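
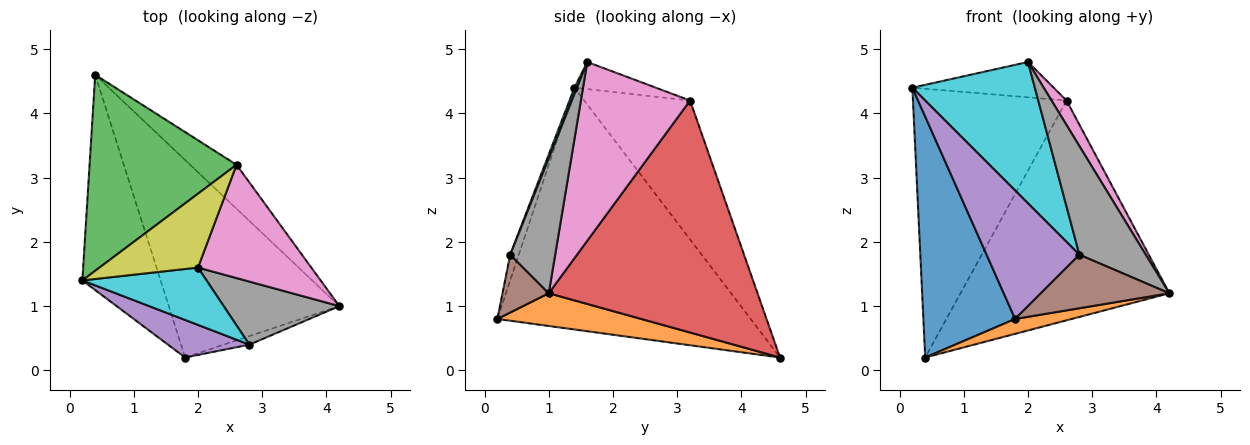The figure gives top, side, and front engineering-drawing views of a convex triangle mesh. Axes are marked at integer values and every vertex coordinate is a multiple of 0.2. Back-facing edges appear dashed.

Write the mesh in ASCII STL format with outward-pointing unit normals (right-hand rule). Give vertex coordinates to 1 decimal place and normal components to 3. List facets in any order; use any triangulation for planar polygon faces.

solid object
 facet normal -0.899 -0.326 -0.291
  outer loop
   vertex 1.8 0.2 0.8
   vertex 0.2 1.4 4.4
   vertex 0.4 4.6 0.2
  endloop
 endfacet
 facet normal 0.188 -0.074 -0.979
  outer loop
   vertex 1.8 0.2 0.8
   vertex 0.4 4.6 0.2
   vertex 4.2 1.0 1.2
  endloop
 endfacet
 facet normal -0.487 0.706 0.515
  outer loop
   vertex 2.6 3.2 4.2
   vertex 0.4 4.6 0.2
   vertex 0.2 1.4 4.4
  endloop
 endfacet
 facet normal 0.700 0.700 -0.140
  outer loop
   vertex 2.6 3.2 4.2
   vertex 4.2 1.0 1.2
   vertex 0.4 4.6 0.2
  endloop
 endfacet
 facet normal -0.088 -0.956 0.279
  outer loop
   vertex 2.8 0.4 1.8
   vertex 0.2 1.4 4.4
   vertex 1.8 0.2 0.8
  endloop
 endfacet
 facet normal 0.335 -0.930 -0.149
  outer loop
   vertex 2.8 0.4 1.8
   vertex 1.8 0.2 0.8
   vertex 4.2 1.0 1.2
  endloop
 endfacet
 facet normal 0.839 -0.115 0.532
  outer loop
   vertex 2.0 1.6 4.8
   vertex 4.2 1.0 1.2
   vertex 2.6 3.2 4.2
  endloop
 endfacet
 facet normal 0.505 -0.746 0.433
  outer loop
   vertex 2.0 1.6 4.8
   vertex 2.8 0.4 1.8
   vertex 4.2 1.0 1.2
  endloop
 endfacet
 facet normal -0.241 0.419 0.876
  outer loop
   vertex 2.0 1.6 4.8
   vertex 2.6 3.2 4.2
   vertex 0.2 1.4 4.4
  endloop
 endfacet
 facet normal 0.019 -0.927 0.376
  outer loop
   vertex 2.0 1.6 4.8
   vertex 0.2 1.4 4.4
   vertex 2.8 0.4 1.8
  endloop
 endfacet
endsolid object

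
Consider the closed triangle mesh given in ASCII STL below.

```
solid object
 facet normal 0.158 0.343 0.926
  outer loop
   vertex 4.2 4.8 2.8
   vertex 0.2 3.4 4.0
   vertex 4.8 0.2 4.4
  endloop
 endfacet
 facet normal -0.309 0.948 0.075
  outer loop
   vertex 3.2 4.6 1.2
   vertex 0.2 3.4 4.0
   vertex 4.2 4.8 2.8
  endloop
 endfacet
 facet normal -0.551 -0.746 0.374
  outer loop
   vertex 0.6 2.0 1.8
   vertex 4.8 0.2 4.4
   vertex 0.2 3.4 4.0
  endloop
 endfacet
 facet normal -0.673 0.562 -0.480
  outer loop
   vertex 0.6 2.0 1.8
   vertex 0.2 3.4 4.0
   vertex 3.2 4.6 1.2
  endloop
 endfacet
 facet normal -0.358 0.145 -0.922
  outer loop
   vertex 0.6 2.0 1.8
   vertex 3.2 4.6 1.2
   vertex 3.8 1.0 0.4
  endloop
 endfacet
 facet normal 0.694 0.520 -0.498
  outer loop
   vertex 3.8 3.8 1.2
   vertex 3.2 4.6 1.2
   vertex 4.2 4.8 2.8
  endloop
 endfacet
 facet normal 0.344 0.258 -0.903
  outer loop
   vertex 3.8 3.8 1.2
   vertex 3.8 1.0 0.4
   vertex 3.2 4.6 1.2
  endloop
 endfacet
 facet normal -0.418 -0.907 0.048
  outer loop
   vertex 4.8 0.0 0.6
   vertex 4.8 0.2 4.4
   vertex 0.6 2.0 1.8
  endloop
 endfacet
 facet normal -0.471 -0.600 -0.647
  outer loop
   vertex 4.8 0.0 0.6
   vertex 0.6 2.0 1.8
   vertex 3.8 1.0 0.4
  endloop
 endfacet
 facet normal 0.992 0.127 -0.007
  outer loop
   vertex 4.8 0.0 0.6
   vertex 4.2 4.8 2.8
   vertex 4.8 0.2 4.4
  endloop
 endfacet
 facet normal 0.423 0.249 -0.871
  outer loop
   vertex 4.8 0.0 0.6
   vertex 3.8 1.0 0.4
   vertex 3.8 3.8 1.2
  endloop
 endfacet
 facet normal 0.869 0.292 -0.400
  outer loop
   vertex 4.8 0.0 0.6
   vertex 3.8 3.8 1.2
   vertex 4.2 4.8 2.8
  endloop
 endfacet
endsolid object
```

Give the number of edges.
18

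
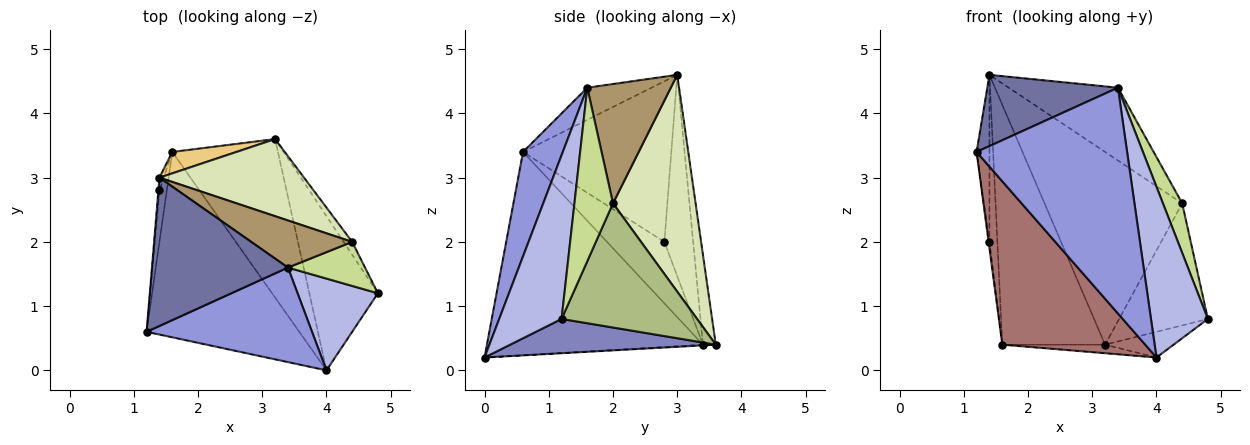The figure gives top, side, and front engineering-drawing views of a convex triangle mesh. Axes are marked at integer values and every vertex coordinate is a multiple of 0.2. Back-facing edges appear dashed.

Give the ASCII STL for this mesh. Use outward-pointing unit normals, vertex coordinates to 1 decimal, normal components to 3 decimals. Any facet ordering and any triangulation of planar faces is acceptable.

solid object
 facet normal -0.208 -0.423 0.882
  outer loop
   vertex 3.4 1.6 4.4
   vertex 1.4 3.0 4.6
   vertex 1.2 0.6 3.4
  endloop
 endfacet
 facet normal 0.442 0.147 -0.885
  outer loop
   vertex 4.0 0.0 0.2
   vertex 3.2 3.6 0.4
   vertex 4.8 1.2 0.8
  endloop
 endfacet
 facet normal 0.237 -0.896 0.375
  outer loop
   vertex 4.0 0.0 0.2
   vertex 3.4 1.6 4.4
   vertex 1.2 0.6 3.4
  endloop
 endfacet
 facet normal 0.695 -0.633 0.341
  outer loop
   vertex 4.0 0.0 0.2
   vertex 4.8 1.2 0.8
   vertex 3.4 1.6 4.4
  endloop
 endfacet
 facet normal -0.996 0.086 -0.007
  outer loop
   vertex 1.4 2.8 2.0
   vertex 1.2 0.6 3.4
   vertex 1.4 3.0 4.6
  endloop
 endfacet
 facet normal 0.835 0.547 -0.058
  outer loop
   vertex 4.4 2.0 2.6
   vertex 4.8 1.2 0.8
   vertex 3.2 3.6 0.4
  endloop
 endfacet
 facet normal 0.831 -0.416 0.369
  outer loop
   vertex 4.4 2.0 2.6
   vertex 3.4 1.6 4.4
   vertex 4.8 1.2 0.8
  endloop
 endfacet
 facet normal 0.487 0.811 0.324
  outer loop
   vertex 4.4 2.0 2.6
   vertex 3.2 3.6 0.4
   vertex 1.4 3.0 4.6
  endloop
 endfacet
 facet normal 0.540 0.706 0.457
  outer loop
   vertex 4.4 2.0 2.6
   vertex 1.4 3.0 4.6
   vertex 3.4 1.6 4.4
  endloop
 endfacet
 facet normal -0.007 0.054 -0.999
  outer loop
   vertex 1.6 3.4 0.4
   vertex 3.2 3.6 0.4
   vertex 4.0 0.0 0.2
  endloop
 endfacet
 facet normal -0.124 0.988 0.088
  outer loop
   vertex 1.6 3.4 0.4
   vertex 1.4 3.0 4.6
   vertex 3.2 3.6 0.4
  endloop
 endfacet
 facet normal -0.964 0.267 -0.021
  outer loop
   vertex 1.6 3.4 0.4
   vertex 1.4 2.8 2.0
   vertex 1.4 3.0 4.6
  endloop
 endfacet
 facet normal -0.707 -0.468 -0.531
  outer loop
   vertex 1.6 3.4 0.4
   vertex 4.0 0.0 0.2
   vertex 1.2 0.6 3.4
  endloop
 endfacet
 facet normal -0.993 0.015 -0.119
  outer loop
   vertex 1.6 3.4 0.4
   vertex 1.2 0.6 3.4
   vertex 1.4 2.8 2.0
  endloop
 endfacet
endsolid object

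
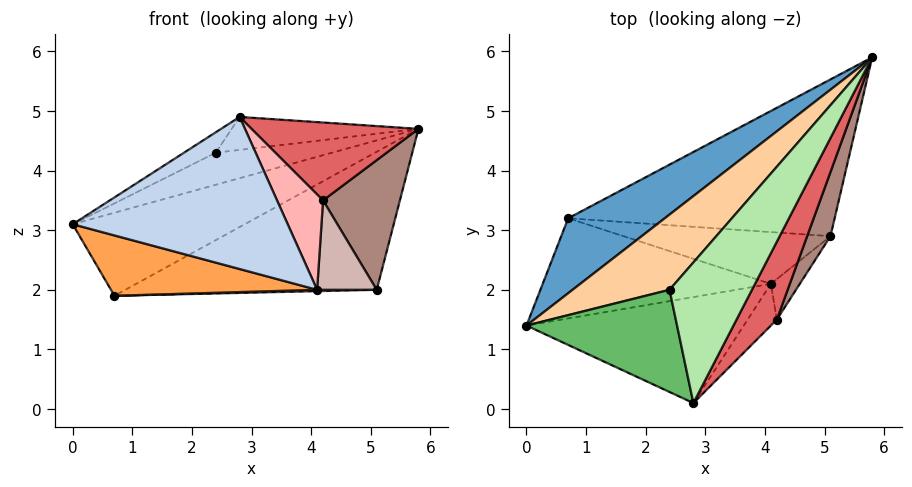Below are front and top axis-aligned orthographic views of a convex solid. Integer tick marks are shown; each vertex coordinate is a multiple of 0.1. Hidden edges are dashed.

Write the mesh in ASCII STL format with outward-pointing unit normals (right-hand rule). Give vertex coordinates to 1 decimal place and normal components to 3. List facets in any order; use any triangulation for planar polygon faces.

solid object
 facet normal -0.606 0.591 0.533
  outer loop
   vertex 0.7 3.2 1.9
   vertex 0.0 1.4 3.1
   vertex 5.8 5.9 4.7
  endloop
 endfacet
 facet normal -0.013 -0.820 -0.572
  outer loop
   vertex 4.1 2.1 2.0
   vertex 2.8 0.1 4.9
   vertex 0.0 1.4 3.1
  endloop
 endfacet
 facet normal -0.140 -0.511 -0.848
  outer loop
   vertex 4.1 2.1 2.0
   vertex 0.0 1.4 3.1
   vertex 0.7 3.2 1.9
  endloop
 endfacet
 facet normal -0.487 0.342 0.803
  outer loop
   vertex 2.4 2.0 4.3
   vertex 5.8 5.9 4.7
   vertex 0.0 1.4 3.1
  endloop
 endfacet
 facet normal -0.475 0.173 0.863
  outer loop
   vertex 2.4 2.0 4.3
   vertex 0.0 1.4 3.1
   vertex 2.8 0.1 4.9
  endloop
 endfacet
 facet normal -0.352 0.214 0.911
  outer loop
   vertex 2.4 2.0 4.3
   vertex 2.8 0.1 4.9
   vertex 5.8 5.9 4.7
  endloop
 endfacet
 facet normal 0.816 -0.408 0.408
  outer loop
   vertex 4.2 1.5 3.5
   vertex 5.8 5.9 4.7
   vertex 2.8 0.1 4.9
  endloop
 endfacet
 facet normal 0.458 -0.814 -0.356
  outer loop
   vertex 4.2 1.5 3.5
   vertex 2.8 0.1 4.9
   vertex 4.1 2.1 2.0
  endloop
 endfacet
 facet normal 0.062 0.660 -0.749
  outer loop
   vertex 5.1 2.9 2.0
   vertex 0.7 3.2 1.9
   vertex 5.8 5.9 4.7
  endloop
 endfacet
 facet normal 0.021 -0.026 -0.999
  outer loop
   vertex 5.1 2.9 2.0
   vertex 4.1 2.1 2.0
   vertex 0.7 3.2 1.9
  endloop
 endfacet
 facet normal 0.905 -0.381 0.188
  outer loop
   vertex 5.1 2.9 2.0
   vertex 5.8 5.9 4.7
   vertex 4.2 1.5 3.5
  endloop
 endfacet
 facet normal 0.589 -0.736 -0.334
  outer loop
   vertex 5.1 2.9 2.0
   vertex 4.2 1.5 3.5
   vertex 4.1 2.1 2.0
  endloop
 endfacet
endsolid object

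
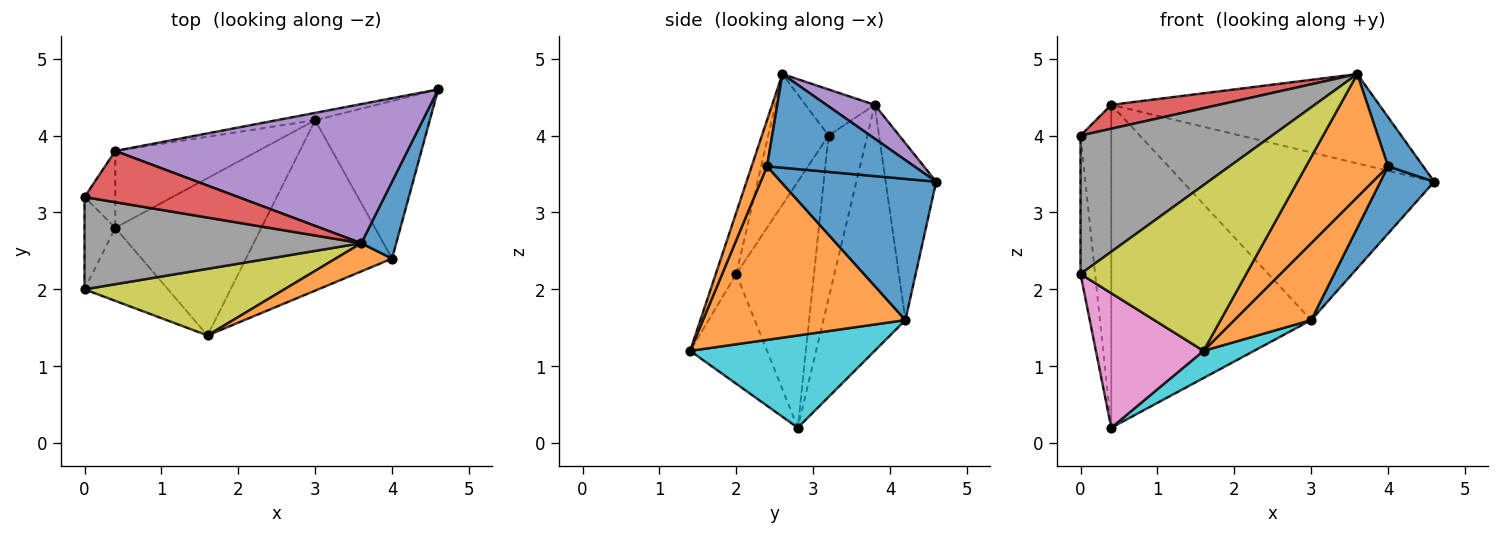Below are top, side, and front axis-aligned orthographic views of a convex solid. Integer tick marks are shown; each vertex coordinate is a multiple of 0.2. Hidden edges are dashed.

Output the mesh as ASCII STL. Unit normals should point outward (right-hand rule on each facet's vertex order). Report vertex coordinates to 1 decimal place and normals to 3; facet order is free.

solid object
 facet normal 0.914 -0.218 0.341
  outer loop
   vertex 4.0 2.4 3.6
   vertex 4.6 4.6 3.4
   vertex 3.6 2.6 4.8
  endloop
 endfacet
 facet normal 0.180 -0.959 0.220
  outer loop
   vertex 4.0 2.4 3.6
   vertex 3.6 2.6 4.8
   vertex 1.6 1.4 1.2
  endloop
 endfacet
 facet normal -0.775 0.614 -0.146
  outer loop
   vertex 0.4 3.8 4.4
   vertex 0.4 2.8 0.2
   vertex 0.0 3.2 4.0
  endloop
 endfacet
 facet normal -0.262 -0.408 0.874
  outer loop
   vertex 0.4 3.8 4.4
   vertex 0.0 3.2 4.0
   vertex 3.6 2.6 4.8
  endloop
 endfacet
 facet normal 0.097 0.538 0.838
  outer loop
   vertex 0.4 3.8 4.4
   vertex 3.6 2.6 4.8
   vertex 4.6 4.6 3.4
  endloop
 endfacet
 facet normal -0.976 0.183 -0.122
  outer loop
   vertex 0.0 2.0 2.2
   vertex 0.0 3.2 4.0
   vertex 0.4 2.8 0.2
  endloop
 endfacet
 facet normal -0.532 -0.744 -0.404
  outer loop
   vertex 0.0 2.0 2.2
   vertex 0.4 2.8 0.2
   vertex 1.6 1.4 1.2
  endloop
 endfacet
 facet normal -0.253 -0.805 0.537
  outer loop
   vertex 0.0 2.0 2.2
   vertex 3.6 2.6 4.8
   vertex 0.0 3.2 4.0
  endloop
 endfacet
 facet normal -0.114 -0.922 0.371
  outer loop
   vertex 0.0 2.0 2.2
   vertex 1.6 1.4 1.2
   vertex 3.6 2.6 4.8
  endloop
 endfacet
 facet normal 0.528 -0.145 -0.837
  outer loop
   vertex 3.0 4.2 1.6
   vertex 1.6 1.4 1.2
   vertex 0.4 2.8 0.2
  endloop
 endfacet
 facet normal 0.750 -0.260 -0.609
  outer loop
   vertex 3.0 4.2 1.6
   vertex 4.6 4.6 3.4
   vertex 4.0 2.4 3.6
  endloop
 endfacet
 facet normal 0.735 -0.279 -0.618
  outer loop
   vertex 3.0 4.2 1.6
   vertex 4.0 2.4 3.6
   vertex 1.6 1.4 1.2
  endloop
 endfacet
 facet normal -0.197 0.980 -0.043
  outer loop
   vertex 3.0 4.2 1.6
   vertex 0.4 3.8 4.4
   vertex 4.6 4.6 3.4
  endloop
 endfacet
 facet normal -0.371 0.904 -0.215
  outer loop
   vertex 3.0 4.2 1.6
   vertex 0.4 2.8 0.2
   vertex 0.4 3.8 4.4
  endloop
 endfacet
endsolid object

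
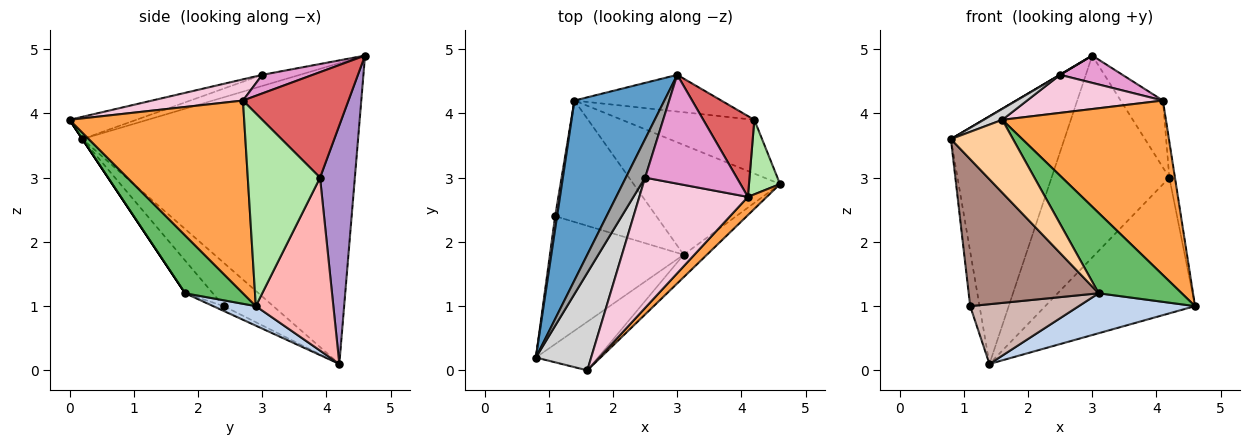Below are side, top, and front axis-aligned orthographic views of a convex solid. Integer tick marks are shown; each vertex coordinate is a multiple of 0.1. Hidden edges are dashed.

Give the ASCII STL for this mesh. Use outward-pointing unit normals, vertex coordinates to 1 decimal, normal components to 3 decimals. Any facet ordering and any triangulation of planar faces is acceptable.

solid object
 facet normal -0.891 0.367 0.267
  outer loop
   vertex 3.0 4.6 4.9
   vertex 1.4 4.2 0.1
   vertex 0.8 0.2 3.6
  endloop
 endfacet
 facet normal 0.124 -0.339 -0.932
  outer loop
   vertex 3.1 1.8 1.2
   vertex 1.4 4.2 0.1
   vertex 4.6 2.9 1.0
  endloop
 endfacet
 facet normal 0.728 -0.682 0.071
  outer loop
   vertex 1.6 0.0 3.9
   vertex 4.6 2.9 1.0
   vertex 4.1 2.7 4.2
  endloop
 endfacet
 facet normal 0.000 -0.832 -0.555
  outer loop
   vertex 1.6 0.0 3.9
   vertex 0.8 0.2 3.6
   vertex 3.1 1.8 1.2
  endloop
 endfacet
 facet normal 0.557 -0.800 -0.224
  outer loop
   vertex 1.6 0.0 3.9
   vertex 3.1 1.8 1.2
   vertex 4.6 2.9 1.0
  endloop
 endfacet
 facet normal 0.984 0.077 0.159
  outer loop
   vertex 4.2 3.9 3.0
   vertex 4.1 2.7 4.2
   vertex 4.6 2.9 1.0
  endloop
 endfacet
 facet normal 0.847 0.339 0.410
  outer loop
   vertex 4.2 3.9 3.0
   vertex 3.0 4.6 4.9
   vertex 4.1 2.7 4.2
  endloop
 endfacet
 facet normal 0.434 0.838 -0.332
  outer loop
   vertex 4.2 3.9 3.0
   vertex 4.6 2.9 1.0
   vertex 1.4 4.2 0.1
  endloop
 endfacet
 facet normal 0.279 0.945 -0.172
  outer loop
   vertex 4.2 3.9 3.0
   vertex 1.4 4.2 0.1
   vertex 3.0 4.6 4.9
  endloop
 endfacet
 facet normal -0.982 0.185 0.044
  outer loop
   vertex 1.1 2.4 1.0
   vertex 0.8 0.2 3.6
   vertex 1.4 4.2 0.1
  endloop
 endfacet
 facet normal -0.159 -0.745 -0.648
  outer loop
   vertex 1.1 2.4 1.0
   vertex 3.1 1.8 1.2
   vertex 0.8 0.2 3.6
  endloop
 endfacet
 facet normal -0.043 -0.441 -0.896
  outer loop
   vertex 1.1 2.4 1.0
   vertex 1.4 4.2 0.1
   vertex 3.1 1.8 1.2
  endloop
 endfacet
 facet normal 0.193 -0.239 0.952
  outer loop
   vertex 2.5 3.0 4.6
   vertex 4.1 2.7 4.2
   vertex 3.0 4.6 4.9
  endloop
 endfacet
 facet normal 0.184 -0.275 0.944
  outer loop
   vertex 2.5 3.0 4.6
   vertex 1.6 0.0 3.9
   vertex 4.1 2.7 4.2
  endloop
 endfacet
 facet normal -0.499 -0.007 0.867
  outer loop
   vertex 2.5 3.0 4.6
   vertex 3.0 4.6 4.9
   vertex 0.8 0.2 3.6
  endloop
 endfacet
 facet normal -0.372 -0.104 0.922
  outer loop
   vertex 2.5 3.0 4.6
   vertex 0.8 0.2 3.6
   vertex 1.6 0.0 3.9
  endloop
 endfacet
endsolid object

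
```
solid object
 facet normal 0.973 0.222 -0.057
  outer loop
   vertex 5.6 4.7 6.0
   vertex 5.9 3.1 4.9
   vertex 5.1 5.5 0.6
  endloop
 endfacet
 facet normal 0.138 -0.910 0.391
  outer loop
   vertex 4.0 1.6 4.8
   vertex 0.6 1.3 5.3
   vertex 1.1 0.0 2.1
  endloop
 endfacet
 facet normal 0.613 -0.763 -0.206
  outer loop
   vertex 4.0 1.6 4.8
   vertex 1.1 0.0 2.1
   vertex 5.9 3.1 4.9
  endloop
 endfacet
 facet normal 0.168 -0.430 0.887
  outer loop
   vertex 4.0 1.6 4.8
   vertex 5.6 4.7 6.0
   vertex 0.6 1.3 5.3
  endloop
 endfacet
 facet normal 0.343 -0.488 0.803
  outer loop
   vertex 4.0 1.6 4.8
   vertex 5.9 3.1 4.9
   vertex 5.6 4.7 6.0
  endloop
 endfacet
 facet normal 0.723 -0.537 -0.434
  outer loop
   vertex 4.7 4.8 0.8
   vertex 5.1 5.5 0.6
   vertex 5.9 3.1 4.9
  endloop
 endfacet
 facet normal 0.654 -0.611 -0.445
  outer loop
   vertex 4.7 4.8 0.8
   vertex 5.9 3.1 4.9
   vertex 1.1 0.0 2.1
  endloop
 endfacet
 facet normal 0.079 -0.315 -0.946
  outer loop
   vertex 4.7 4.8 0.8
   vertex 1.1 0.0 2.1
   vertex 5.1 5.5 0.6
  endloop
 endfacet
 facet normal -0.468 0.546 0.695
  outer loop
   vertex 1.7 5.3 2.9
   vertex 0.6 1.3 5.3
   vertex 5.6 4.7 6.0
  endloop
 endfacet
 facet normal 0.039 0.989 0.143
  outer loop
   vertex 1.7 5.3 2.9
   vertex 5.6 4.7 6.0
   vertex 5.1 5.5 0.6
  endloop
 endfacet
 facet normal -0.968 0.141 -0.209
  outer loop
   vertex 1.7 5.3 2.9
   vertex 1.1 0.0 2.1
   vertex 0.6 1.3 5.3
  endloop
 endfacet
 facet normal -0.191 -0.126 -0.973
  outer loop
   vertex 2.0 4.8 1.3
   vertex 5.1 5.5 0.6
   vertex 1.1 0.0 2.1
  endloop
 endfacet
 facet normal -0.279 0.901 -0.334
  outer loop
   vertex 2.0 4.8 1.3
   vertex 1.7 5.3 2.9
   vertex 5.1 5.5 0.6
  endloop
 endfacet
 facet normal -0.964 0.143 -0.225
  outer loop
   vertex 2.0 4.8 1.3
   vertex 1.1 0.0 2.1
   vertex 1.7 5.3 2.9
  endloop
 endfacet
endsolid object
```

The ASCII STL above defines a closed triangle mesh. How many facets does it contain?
14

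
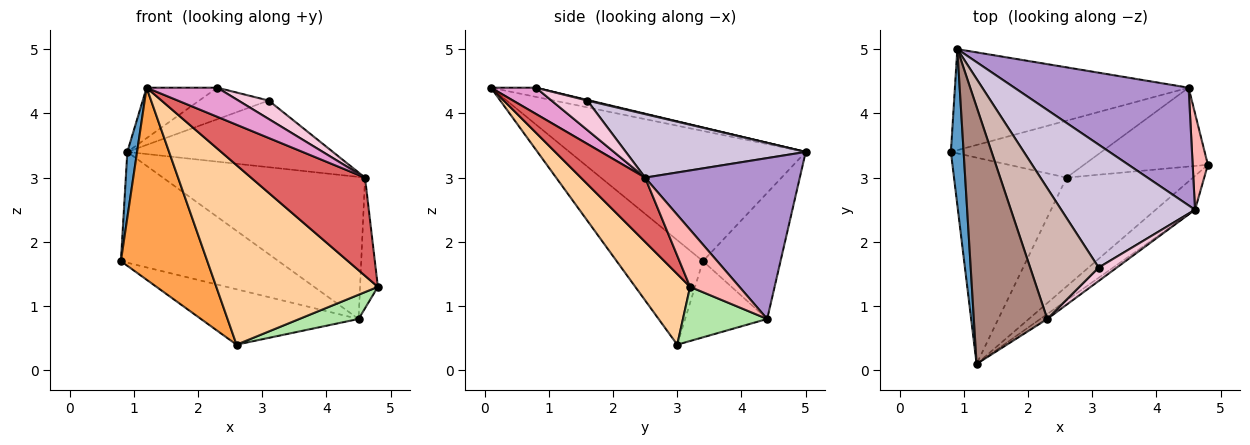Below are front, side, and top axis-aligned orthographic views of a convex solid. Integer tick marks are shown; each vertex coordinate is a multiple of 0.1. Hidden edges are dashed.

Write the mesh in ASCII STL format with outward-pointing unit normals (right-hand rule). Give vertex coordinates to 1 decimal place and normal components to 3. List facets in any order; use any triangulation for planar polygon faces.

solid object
 facet normal -0.994 -0.041 0.097
  outer loop
   vertex 0.9 5.0 3.4
   vertex 0.8 3.4 1.7
   vertex 1.2 0.1 4.4
  endloop
 endfacet
 facet normal -0.342 0.694 -0.633
  outer loop
   vertex 4.5 4.4 0.8
   vertex 0.8 3.4 1.7
   vertex 0.9 5.0 3.4
  endloop
 endfacet
 facet normal -0.562 -0.563 -0.605
  outer loop
   vertex 2.6 3.0 0.4
   vertex 1.2 0.1 4.4
   vertex 0.8 3.4 1.7
  endloop
 endfacet
 facet normal 0.278 -0.821 -0.498
  outer loop
   vertex 2.6 3.0 0.4
   vertex 4.8 3.2 1.3
   vertex 1.2 0.1 4.4
  endloop
 endfacet
 facet normal -0.341 0.655 -0.674
  outer loop
   vertex 2.6 3.0 0.4
   vertex 0.8 3.4 1.7
   vertex 4.5 4.4 0.8
  endloop
 endfacet
 facet normal 0.385 -0.271 -0.882
  outer loop
   vertex 2.6 3.0 0.4
   vertex 4.5 4.4 0.8
   vertex 4.8 3.2 1.3
  endloop
 endfacet
 facet normal 0.470 -0.834 -0.288
  outer loop
   vertex 4.6 2.5 3.0
   vertex 1.2 0.1 4.4
   vertex 4.8 3.2 1.3
  endloop
 endfacet
 facet normal 0.912 0.329 0.243
  outer loop
   vertex 4.6 2.5 3.0
   vertex 4.8 3.2 1.3
   vertex 4.5 4.4 0.8
  endloop
 endfacet
 facet normal 0.508 0.663 0.550
  outer loop
   vertex 4.6 2.5 3.0
   vertex 4.5 4.4 0.8
   vertex 0.9 5.0 3.4
  endloop
 endfacet
 facet normal 0.385 0.440 0.811
  outer loop
   vertex 4.6 2.5 3.0
   vertex 0.9 5.0 3.4
   vertex 3.1 1.6 4.2
  endloop
 endfacet
 facet normal -0.122 0.191 0.974
  outer loop
   vertex 2.3 0.8 4.4
   vertex 0.9 5.0 3.4
   vertex 1.2 0.1 4.4
  endloop
 endfacet
 facet normal 0.009 0.234 0.972
  outer loop
   vertex 2.3 0.8 4.4
   vertex 3.1 1.6 4.2
   vertex 0.9 5.0 3.4
  endloop
 endfacet
 facet normal 0.532 -0.835 -0.141
  outer loop
   vertex 2.3 0.8 4.4
   vertex 1.2 0.1 4.4
   vertex 4.6 2.5 3.0
  endloop
 endfacet
 facet normal 0.691 -0.585 0.425
  outer loop
   vertex 2.3 0.8 4.4
   vertex 4.6 2.5 3.0
   vertex 3.1 1.6 4.2
  endloop
 endfacet
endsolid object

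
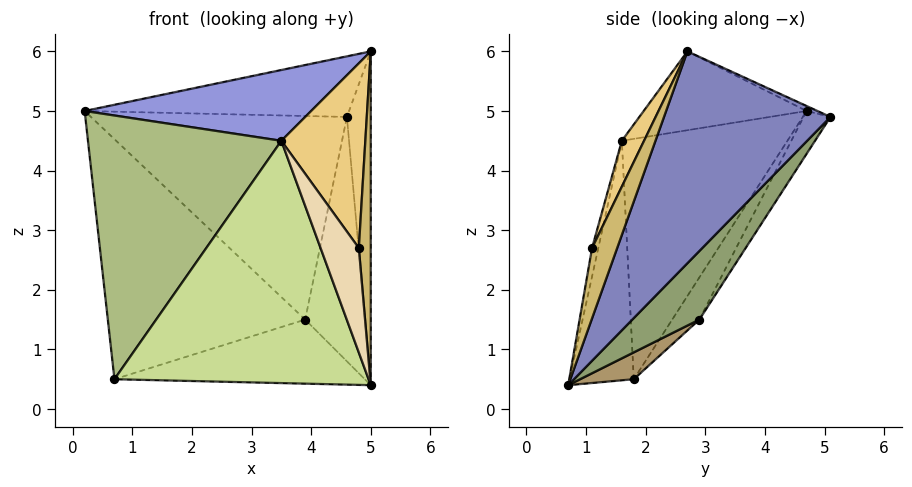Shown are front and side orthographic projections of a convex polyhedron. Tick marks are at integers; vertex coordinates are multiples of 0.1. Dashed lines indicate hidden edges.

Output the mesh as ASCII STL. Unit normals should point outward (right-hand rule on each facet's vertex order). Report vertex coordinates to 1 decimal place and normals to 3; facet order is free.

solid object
 facet normal -0.017 0.414 0.910
  outer loop
   vertex 4.6 5.1 4.9
   vertex 0.2 4.7 5.0
   vertex 5.0 2.7 6.0
  endloop
 endfacet
 facet normal 0.989 0.142 -0.051
  outer loop
   vertex 5.0 0.7 0.4
   vertex 4.6 5.1 4.9
   vertex 5.0 2.7 6.0
  endloop
 endfacet
 facet normal -0.378 -0.525 0.763
  outer loop
   vertex 3.5 1.6 4.5
   vertex 5.0 2.7 6.0
   vertex 0.2 4.7 5.0
  endloop
 endfacet
 facet normal -0.089 0.844 -0.528
  outer loop
   vertex 3.9 2.9 1.5
   vertex 0.2 4.7 5.0
   vertex 4.6 5.1 4.9
  endloop
 endfacet
 facet normal 0.645 0.575 -0.504
  outer loop
   vertex 3.9 2.9 1.5
   vertex 4.6 5.1 4.9
   vertex 5.0 0.7 0.4
  endloop
 endfacet
 facet normal -0.600 -0.701 0.385
  outer loop
   vertex 0.7 1.8 0.5
   vertex 3.5 1.6 4.5
   vertex 0.2 4.7 5.0
  endloop
 endfacet
 facet normal -0.243 -0.962 0.122
  outer loop
   vertex 0.7 1.8 0.5
   vertex 5.0 0.7 0.4
   vertex 3.5 1.6 4.5
  endloop
 endfacet
 facet normal -0.114 0.829 -0.547
  outer loop
   vertex 0.7 1.8 0.5
   vertex 0.2 4.7 5.0
   vertex 3.9 2.9 1.5
  endloop
 endfacet
 facet normal 0.104 0.486 -0.868
  outer loop
   vertex 0.7 1.8 0.5
   vertex 3.9 2.9 1.5
   vertex 5.0 0.7 0.4
  endloop
 endfacet
 facet normal 0.893 -0.424 0.151
  outer loop
   vertex 4.8 1.1 2.7
   vertex 5.0 0.7 0.4
   vertex 5.0 2.7 6.0
  endloop
 endfacet
 facet normal 0.233 -0.881 0.413
  outer loop
   vertex 4.8 1.1 2.7
   vertex 5.0 2.7 6.0
   vertex 3.5 1.6 4.5
  endloop
 endfacet
 facet normal -0.159 -0.975 0.156
  outer loop
   vertex 4.8 1.1 2.7
   vertex 3.5 1.6 4.5
   vertex 5.0 0.7 0.4
  endloop
 endfacet
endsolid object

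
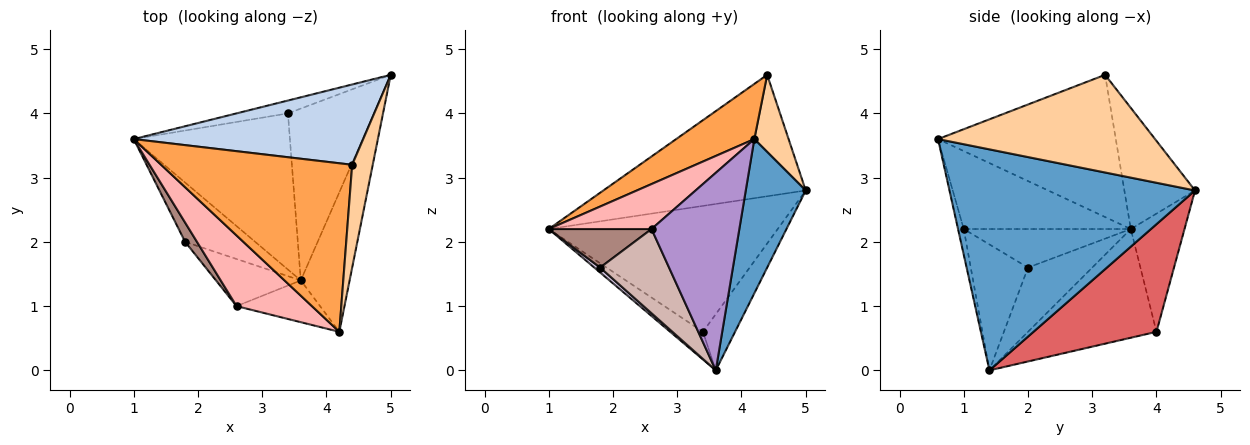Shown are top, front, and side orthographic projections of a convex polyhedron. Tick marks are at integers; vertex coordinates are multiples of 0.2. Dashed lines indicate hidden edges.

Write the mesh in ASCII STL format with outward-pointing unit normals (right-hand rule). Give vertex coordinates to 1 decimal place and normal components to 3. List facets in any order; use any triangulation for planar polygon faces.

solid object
 facet normal 0.950 -0.232 -0.210
  outer loop
   vertex 3.6 1.4 0.0
   vertex 5.0 4.6 2.8
   vertex 4.2 0.6 3.6
  endloop
 endfacet
 facet normal -0.280 0.801 0.530
  outer loop
   vertex 4.4 3.2 4.6
   vertex 5.0 4.6 2.8
   vertex 1.0 3.6 2.2
  endloop
 endfacet
 facet normal -0.578 -0.254 0.776
  outer loop
   vertex 4.4 3.2 4.6
   vertex 1.0 3.6 2.2
   vertex 4.2 0.6 3.6
  endloop
 endfacet
 facet normal 0.967 -0.153 0.204
  outer loop
   vertex 4.4 3.2 4.6
   vertex 4.2 0.6 3.6
   vertex 5.0 4.6 2.8
  endloop
 endfacet
 facet normal -0.227 0.969 -0.099
  outer loop
   vertex 3.4 4.0 0.6
   vertex 1.0 3.6 2.2
   vertex 5.0 4.6 2.8
  endloop
 endfacet
 facet normal -0.565 0.144 -0.812
  outer loop
   vertex 3.4 4.0 0.6
   vertex 3.6 1.4 0.0
   vertex 1.0 3.6 2.2
  endloop
 endfacet
 facet normal 0.766 0.200 -0.611
  outer loop
   vertex 3.4 4.0 0.6
   vertex 5.0 4.6 2.8
   vertex 3.6 1.4 0.0
  endloop
 endfacet
 facet normal -0.657 -0.405 0.636
  outer loop
   vertex 2.6 1.0 2.2
   vertex 4.2 0.6 3.6
   vertex 1.0 3.6 2.2
  endloop
 endfacet
 facet normal -0.064 -0.976 -0.206
  outer loop
   vertex 2.6 1.0 2.2
   vertex 3.6 1.4 0.0
   vertex 4.2 0.6 3.6
  endloop
 endfacet
 facet normal -0.674 -0.061 -0.736
  outer loop
   vertex 1.8 2.0 1.6
   vertex 1.0 3.6 2.2
   vertex 3.6 1.4 0.0
  endloop
 endfacet
 facet normal -0.824 -0.507 0.253
  outer loop
   vertex 1.8 2.0 1.6
   vertex 2.6 1.0 2.2
   vertex 1.0 3.6 2.2
  endloop
 endfacet
 facet normal -0.587 -0.707 -0.395
  outer loop
   vertex 1.8 2.0 1.6
   vertex 3.6 1.4 0.0
   vertex 2.6 1.0 2.2
  endloop
 endfacet
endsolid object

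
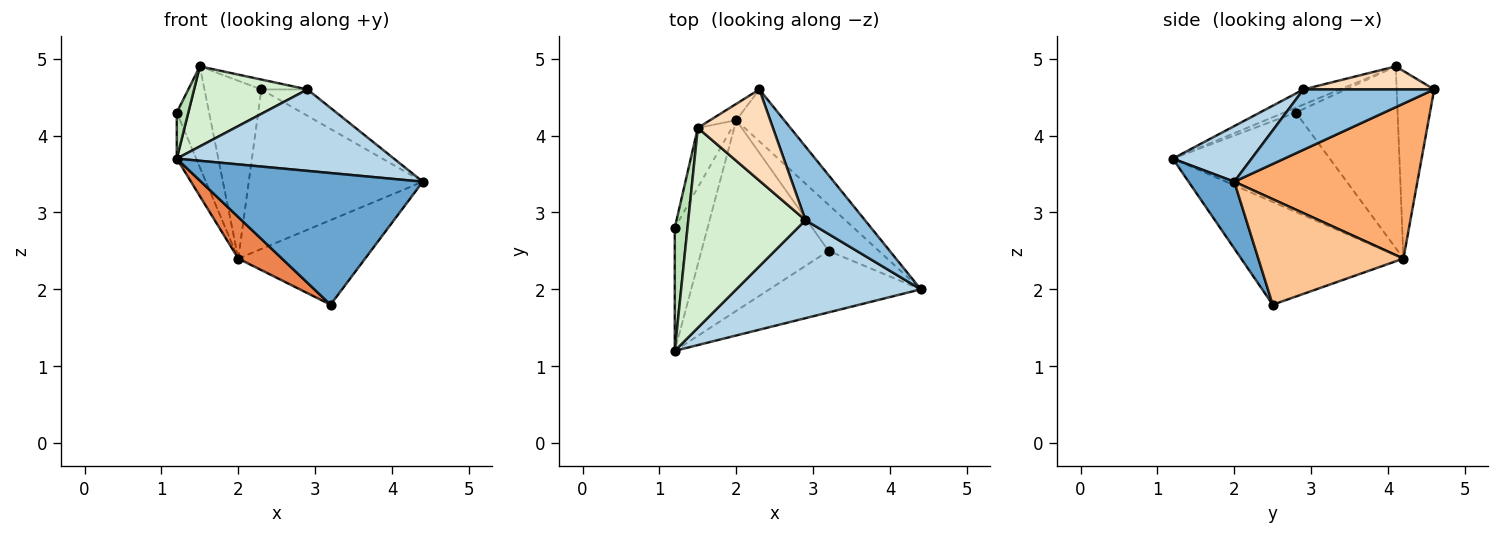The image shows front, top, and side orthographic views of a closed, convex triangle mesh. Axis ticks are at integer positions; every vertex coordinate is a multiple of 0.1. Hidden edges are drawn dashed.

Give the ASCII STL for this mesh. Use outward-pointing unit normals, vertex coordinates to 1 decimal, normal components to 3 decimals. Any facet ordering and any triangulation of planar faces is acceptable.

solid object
 facet normal 0.184 -0.891 -0.416
  outer loop
   vertex 1.2 1.2 3.7
   vertex 3.2 2.5 1.8
   vertex 4.4 2.0 3.4
  endloop
 endfacet
 facet normal 0.691 0.244 0.681
  outer loop
   vertex 2.9 2.9 4.6
   vertex 4.4 2.0 3.4
   vertex 2.3 4.6 4.6
  endloop
 endfacet
 facet normal 0.226 -0.623 0.749
  outer loop
   vertex 2.9 2.9 4.6
   vertex 1.2 1.2 3.7
   vertex 4.4 2.0 3.4
  endloop
 endfacet
 facet normal -0.943 0.117 -0.311
  outer loop
   vertex 2.0 4.2 2.4
   vertex 1.2 1.2 3.7
   vertex 1.2 2.8 4.3
  endloop
 endfacet
 facet normal -0.620 -0.167 -0.767
  outer loop
   vertex 2.0 4.2 2.4
   vertex 3.2 2.5 1.8
   vertex 1.2 1.2 3.7
  endloop
 endfacet
 facet normal 0.707 0.672 -0.219
  outer loop
   vertex 2.0 4.2 2.4
   vertex 2.3 4.6 4.6
   vertex 4.4 2.0 3.4
  endloop
 endfacet
 facet normal 0.709 0.619 -0.338
  outer loop
   vertex 2.0 4.2 2.4
   vertex 4.4 2.0 3.4
   vertex 3.2 2.5 1.8
  endloop
 endfacet
 facet normal 0.292 0.103 0.951
  outer loop
   vertex 1.5 4.1 4.9
   vertex 2.9 2.9 4.6
   vertex 2.3 4.6 4.6
  endloop
 endfacet
 facet normal -0.938 0.298 -0.176
  outer loop
   vertex 1.5 4.1 4.9
   vertex 2.0 4.2 2.4
   vertex 1.2 2.8 4.3
  endloop
 endfacet
 facet normal -0.549 0.832 -0.076
  outer loop
   vertex 1.5 4.1 4.9
   vertex 2.3 4.6 4.6
   vertex 2.0 4.2 2.4
  endloop
 endfacet
 facet normal -0.331 -0.331 0.883
  outer loop
   vertex 1.5 4.1 4.9
   vertex 1.2 2.8 4.3
   vertex 1.2 1.2 3.7
  endloop
 endfacet
 facet normal -0.119 -0.369 0.922
  outer loop
   vertex 1.5 4.1 4.9
   vertex 1.2 1.2 3.7
   vertex 2.9 2.9 4.6
  endloop
 endfacet
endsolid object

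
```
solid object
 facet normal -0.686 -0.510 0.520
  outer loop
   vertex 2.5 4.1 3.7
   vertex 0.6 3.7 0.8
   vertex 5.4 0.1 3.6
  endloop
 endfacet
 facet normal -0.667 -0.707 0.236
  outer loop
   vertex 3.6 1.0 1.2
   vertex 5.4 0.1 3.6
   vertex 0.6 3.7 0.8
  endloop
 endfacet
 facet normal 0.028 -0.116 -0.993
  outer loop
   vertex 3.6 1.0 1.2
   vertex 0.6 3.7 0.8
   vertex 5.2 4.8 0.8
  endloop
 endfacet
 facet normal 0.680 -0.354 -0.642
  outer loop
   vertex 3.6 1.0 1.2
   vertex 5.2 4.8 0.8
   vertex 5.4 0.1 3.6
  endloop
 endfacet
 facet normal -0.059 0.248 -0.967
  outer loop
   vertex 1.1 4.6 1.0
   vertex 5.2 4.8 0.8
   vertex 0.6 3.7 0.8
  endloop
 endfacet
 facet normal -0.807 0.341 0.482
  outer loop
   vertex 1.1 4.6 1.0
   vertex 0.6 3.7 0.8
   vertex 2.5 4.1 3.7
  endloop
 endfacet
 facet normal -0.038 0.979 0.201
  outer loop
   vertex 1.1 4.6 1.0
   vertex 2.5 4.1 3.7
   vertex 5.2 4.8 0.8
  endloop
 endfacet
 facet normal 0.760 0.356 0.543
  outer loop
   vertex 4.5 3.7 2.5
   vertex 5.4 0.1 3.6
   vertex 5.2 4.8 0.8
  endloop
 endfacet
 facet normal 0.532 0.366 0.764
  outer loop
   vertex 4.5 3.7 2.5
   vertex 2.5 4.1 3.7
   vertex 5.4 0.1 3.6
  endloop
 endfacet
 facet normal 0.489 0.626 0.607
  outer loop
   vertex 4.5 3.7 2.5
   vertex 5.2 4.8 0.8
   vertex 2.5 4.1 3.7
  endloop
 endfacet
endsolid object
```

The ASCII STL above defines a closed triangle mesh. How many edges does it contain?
15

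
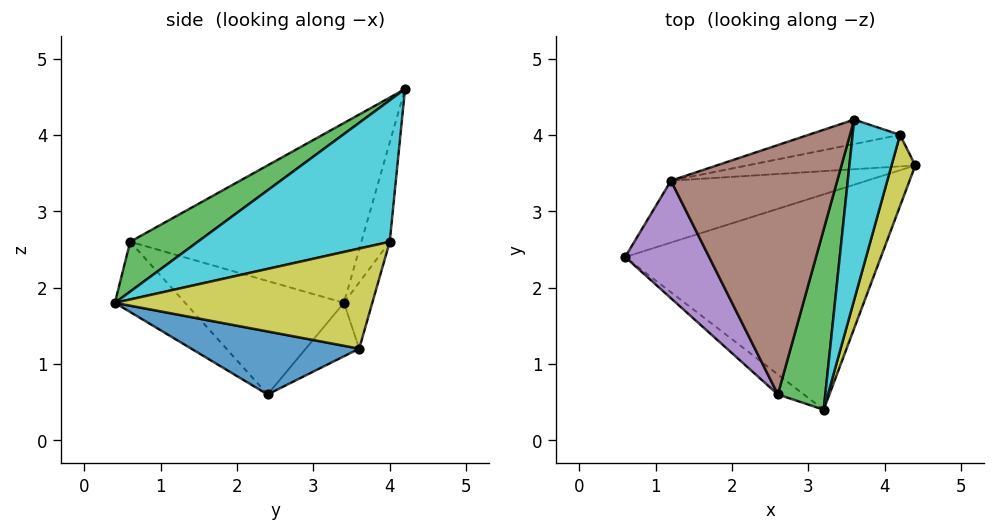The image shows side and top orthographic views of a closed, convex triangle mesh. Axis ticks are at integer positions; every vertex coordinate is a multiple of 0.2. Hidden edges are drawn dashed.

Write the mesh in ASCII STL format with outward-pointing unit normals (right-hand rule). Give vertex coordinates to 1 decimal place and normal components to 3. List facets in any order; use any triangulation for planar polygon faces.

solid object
 facet normal 0.231 -0.262 -0.937
  outer loop
   vertex 3.2 0.4 1.8
   vertex 0.6 2.4 0.6
   vertex 4.4 3.6 1.2
  endloop
 endfacet
 facet normal -0.538 -0.819 -0.199
  outer loop
   vertex 2.6 0.6 2.6
   vertex 0.6 2.4 0.6
   vertex 3.2 0.4 1.8
  endloop
 endfacet
 facet normal 0.625 -0.504 0.595
  outer loop
   vertex 2.6 0.6 2.6
   vertex 3.2 0.4 1.8
   vertex 3.6 4.2 4.6
  endloop
 endfacet
 facet normal -0.159 0.796 -0.584
  outer loop
   vertex 1.2 3.4 1.8
   vertex 4.4 3.6 1.2
   vertex 0.6 2.4 0.6
  endloop
 endfacet
 facet normal -0.783 -0.226 0.580
  outer loop
   vertex 1.2 3.4 1.8
   vertex 0.6 2.4 0.6
   vertex 2.6 0.6 2.6
  endloop
 endfacet
 facet normal -0.724 -0.171 0.669
  outer loop
   vertex 1.2 3.4 1.8
   vertex 2.6 0.6 2.6
   vertex 3.6 4.2 4.6
  endloop
 endfacet
 facet normal -0.113 0.951 -0.288
  outer loop
   vertex 4.2 4.0 2.6
   vertex 4.4 3.6 1.2
   vertex 1.2 3.4 1.8
  endloop
 endfacet
 facet normal -0.157 0.977 -0.145
  outer loop
   vertex 4.2 4.0 2.6
   vertex 1.2 3.4 1.8
   vertex 3.6 4.2 4.6
  endloop
 endfacet
 facet normal 0.926 -0.306 0.220
  outer loop
   vertex 4.2 4.0 2.6
   vertex 3.2 0.4 1.8
   vertex 4.4 3.6 1.2
  endloop
 endfacet
 facet normal 0.899 -0.317 0.301
  outer loop
   vertex 4.2 4.0 2.6
   vertex 3.6 4.2 4.6
   vertex 3.2 0.4 1.8
  endloop
 endfacet
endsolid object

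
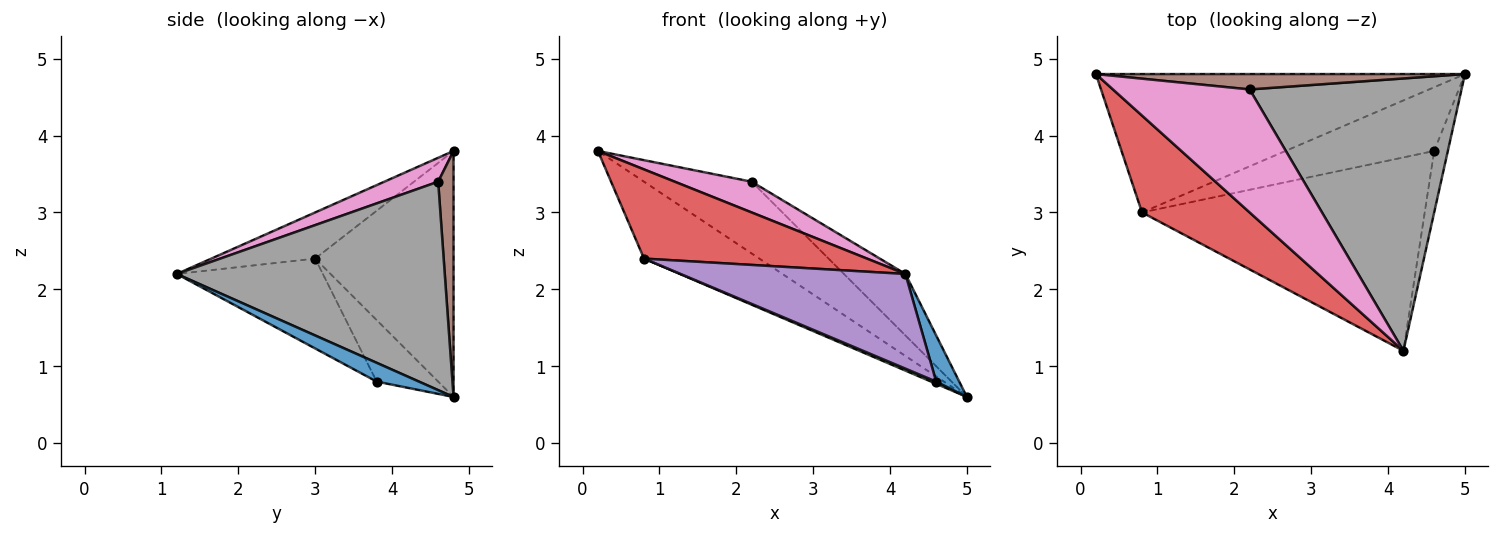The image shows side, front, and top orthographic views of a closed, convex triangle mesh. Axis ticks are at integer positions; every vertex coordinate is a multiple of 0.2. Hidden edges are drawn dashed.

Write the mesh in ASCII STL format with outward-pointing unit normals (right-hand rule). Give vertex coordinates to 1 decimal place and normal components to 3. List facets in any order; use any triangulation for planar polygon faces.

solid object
 facet normal 0.740 -0.404 -0.538
  outer loop
   vertex 4.6 3.8 0.8
   vertex 5.0 4.8 0.6
   vertex 4.2 1.2 2.2
  endloop
 endfacet
 facet normal -0.504 0.420 -0.755
  outer loop
   vertex 0.8 3.0 2.4
   vertex 0.2 4.8 3.8
   vertex 5.0 4.8 0.6
  endloop
 endfacet
 facet normal -0.382 -0.032 -0.924
  outer loop
   vertex 0.8 3.0 2.4
   vertex 5.0 4.8 0.6
   vertex 4.6 3.8 0.8
  endloop
 endfacet
 facet normal -0.301 -0.646 0.702
  outer loop
   vertex 0.8 3.0 2.4
   vertex 4.2 1.2 2.2
   vertex 0.2 4.8 3.8
  endloop
 endfacet
 facet normal -0.275 -0.423 -0.864
  outer loop
   vertex 0.8 3.0 2.4
   vertex 4.6 3.8 0.8
   vertex 4.2 1.2 2.2
  endloop
 endfacet
 facet normal 0.138 0.968 0.208
  outer loop
   vertex 2.2 4.6 3.4
   vertex 5.0 4.8 0.6
   vertex 0.2 4.8 3.8
  endloop
 endfacet
 facet normal 0.167 -0.239 0.956
  outer loop
   vertex 2.2 4.6 3.4
   vertex 0.2 4.8 3.8
   vertex 4.2 1.2 2.2
  endloop
 endfacet
 facet normal 0.692 0.159 0.704
  outer loop
   vertex 2.2 4.6 3.4
   vertex 4.2 1.2 2.2
   vertex 5.0 4.8 0.6
  endloop
 endfacet
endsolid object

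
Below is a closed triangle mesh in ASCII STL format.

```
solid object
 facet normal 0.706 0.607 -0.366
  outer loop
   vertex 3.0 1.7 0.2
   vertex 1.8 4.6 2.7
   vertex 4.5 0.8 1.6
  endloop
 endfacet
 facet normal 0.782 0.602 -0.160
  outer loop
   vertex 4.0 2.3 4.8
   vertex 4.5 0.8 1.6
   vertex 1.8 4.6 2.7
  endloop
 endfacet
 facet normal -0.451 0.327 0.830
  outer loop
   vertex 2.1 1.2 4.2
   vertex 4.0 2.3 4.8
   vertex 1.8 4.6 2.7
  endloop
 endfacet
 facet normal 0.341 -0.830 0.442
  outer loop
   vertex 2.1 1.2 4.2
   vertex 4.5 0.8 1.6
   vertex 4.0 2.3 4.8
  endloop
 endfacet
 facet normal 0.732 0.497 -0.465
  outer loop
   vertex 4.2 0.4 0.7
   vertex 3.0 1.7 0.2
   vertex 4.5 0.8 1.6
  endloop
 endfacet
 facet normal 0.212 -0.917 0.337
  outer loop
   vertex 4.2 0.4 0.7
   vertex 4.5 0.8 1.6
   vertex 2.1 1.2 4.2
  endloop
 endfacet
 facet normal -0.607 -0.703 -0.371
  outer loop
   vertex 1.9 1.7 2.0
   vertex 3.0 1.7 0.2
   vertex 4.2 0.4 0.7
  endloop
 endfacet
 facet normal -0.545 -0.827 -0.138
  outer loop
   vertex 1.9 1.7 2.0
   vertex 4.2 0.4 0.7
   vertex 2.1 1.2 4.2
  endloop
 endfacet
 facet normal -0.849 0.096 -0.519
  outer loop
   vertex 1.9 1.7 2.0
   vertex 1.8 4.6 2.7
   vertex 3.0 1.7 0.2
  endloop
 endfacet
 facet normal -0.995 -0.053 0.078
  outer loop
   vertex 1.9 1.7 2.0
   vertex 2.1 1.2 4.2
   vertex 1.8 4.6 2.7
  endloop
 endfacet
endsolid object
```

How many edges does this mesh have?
15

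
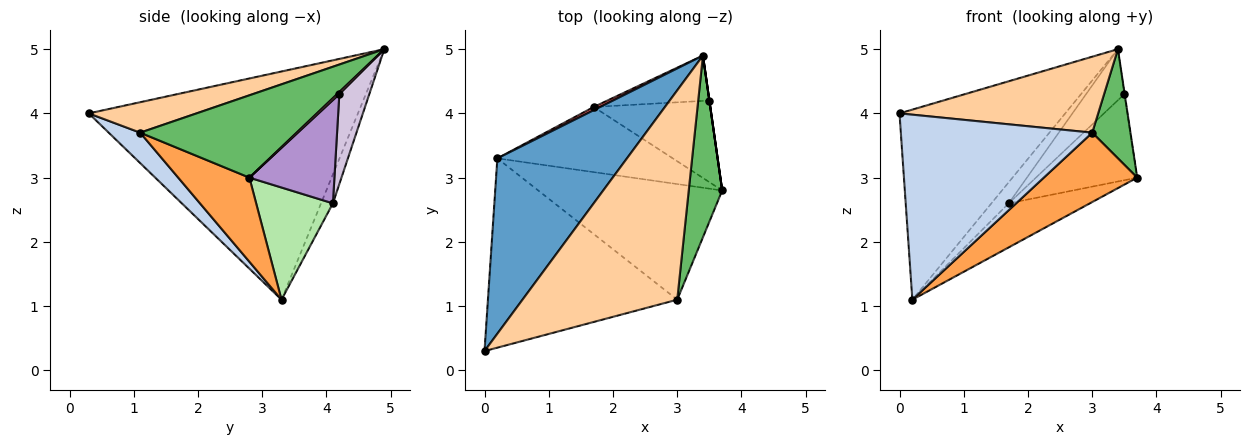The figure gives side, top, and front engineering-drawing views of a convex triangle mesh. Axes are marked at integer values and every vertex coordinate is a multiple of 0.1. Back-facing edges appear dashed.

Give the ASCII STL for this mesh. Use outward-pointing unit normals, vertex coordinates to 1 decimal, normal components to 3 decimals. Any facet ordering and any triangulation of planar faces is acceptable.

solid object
 facet normal -0.767 0.472 0.435
  outer loop
   vertex 3.4 4.9 5.0
   vertex 0.2 3.3 1.1
   vertex 0.0 0.3 4.0
  endloop
 endfacet
 facet normal 0.114 -0.694 -0.710
  outer loop
   vertex 3.0 1.1 3.7
   vertex 0.0 0.3 4.0
   vertex 0.2 3.3 1.1
  endloop
 endfacet
 facet normal 0.365 -0.479 -0.798
  outer loop
   vertex 3.0 1.1 3.7
   vertex 0.2 3.3 1.1
   vertex 3.7 2.8 3.0
  endloop
 endfacet
 facet normal 0.182 -0.335 0.924
  outer loop
   vertex 3.0 1.1 3.7
   vertex 3.4 4.9 5.0
   vertex 0.0 0.3 4.0
  endloop
 endfacet
 facet normal 0.904 -0.221 0.367
  outer loop
   vertex 3.0 1.1 3.7
   vertex 3.7 2.8 3.0
   vertex 3.4 4.9 5.0
  endloop
 endfacet
 facet normal 0.468 0.495 -0.732
  outer loop
   vertex 1.7 4.1 2.6
   vertex 3.7 2.8 3.0
   vertex 0.2 3.3 1.1
  endloop
 endfacet
 facet normal -0.561 0.818 0.125
  outer loop
   vertex 1.7 4.1 2.6
   vertex 0.2 3.3 1.1
   vertex 3.4 4.9 5.0
  endloop
 endfacet
 facet normal 0.990 0.141 0.000
  outer loop
   vertex 3.5 4.2 4.3
   vertex 3.4 4.9 5.0
   vertex 3.7 2.8 3.0
  endloop
 endfacet
 facet normal 0.520 0.620 -0.587
  outer loop
   vertex 3.5 4.2 4.3
   vertex 3.7 2.8 3.0
   vertex 1.7 4.1 2.6
  endloop
 endfacet
 facet normal 0.505 0.645 -0.573
  outer loop
   vertex 3.5 4.2 4.3
   vertex 1.7 4.1 2.6
   vertex 3.4 4.9 5.0
  endloop
 endfacet
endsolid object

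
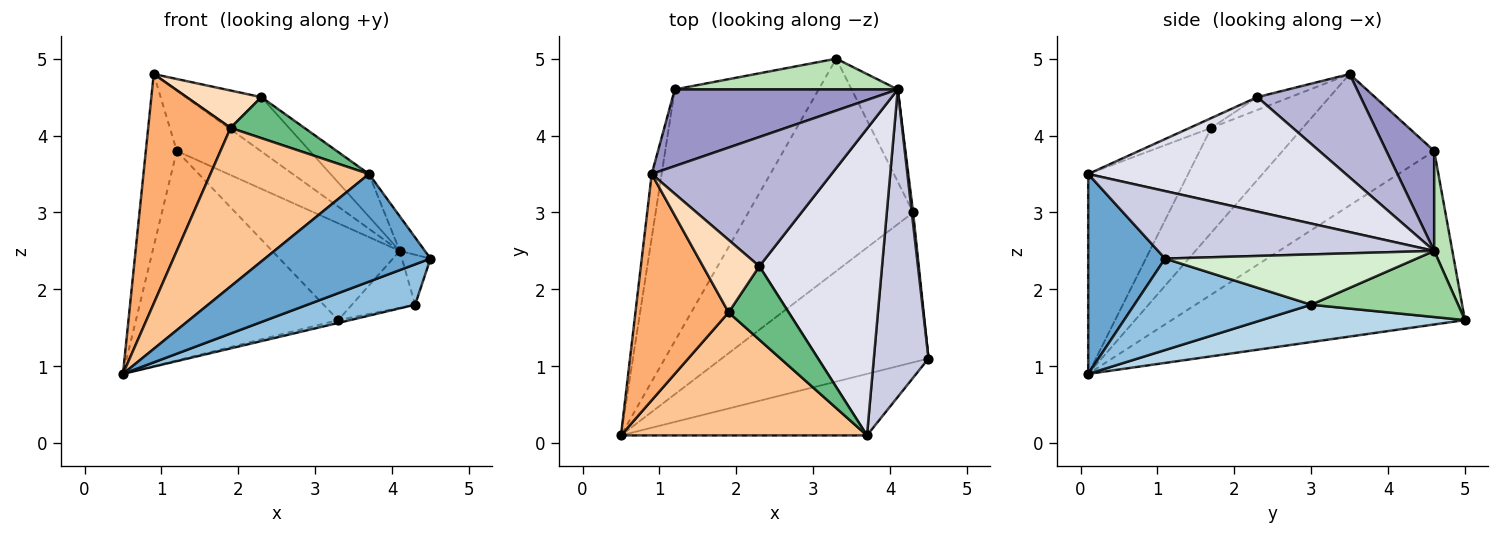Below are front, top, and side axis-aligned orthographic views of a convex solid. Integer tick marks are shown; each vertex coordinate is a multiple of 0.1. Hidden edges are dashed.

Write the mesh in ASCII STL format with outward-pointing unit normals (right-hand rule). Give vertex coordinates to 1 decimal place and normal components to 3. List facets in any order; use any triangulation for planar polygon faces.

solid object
 facet normal 0.374 -0.805 -0.460
  outer loop
   vertex 3.7 0.1 3.5
   vertex 0.5 0.1 0.9
   vertex 4.5 1.1 2.4
  endloop
 endfacet
 facet normal 0.393 -0.239 -0.888
  outer loop
   vertex 4.3 3.0 1.8
   vertex 4.5 1.1 2.4
   vertex 0.5 0.1 0.9
  endloop
 endfacet
 facet normal 0.221 0.013 -0.975
  outer loop
   vertex 4.3 3.0 1.8
   vertex 0.5 0.1 0.9
   vertex 3.3 5.0 1.6
  endloop
 endfacet
 facet normal -0.680 0.469 -0.564
  outer loop
   vertex 1.2 4.6 3.8
   vertex 3.3 5.0 1.6
   vertex 0.5 0.1 0.9
  endloop
 endfacet
 facet normal -0.977 0.199 -0.074
  outer loop
   vertex 1.2 4.6 3.8
   vertex 0.5 0.1 0.9
   vertex 0.9 3.5 4.8
  endloop
 endfacet
 facet normal -0.620 -0.559 0.551
  outer loop
   vertex 1.9 1.7 4.1
   vertex 0.9 3.5 4.8
   vertex 0.5 0.1 0.9
  endloop
 endfacet
 facet normal -0.446 -0.707 0.549
  outer loop
   vertex 1.9 1.7 4.1
   vertex 0.5 0.1 0.9
   vertex 3.7 0.1 3.5
  endloop
 endfacet
 facet normal -0.198 -0.449 0.871
  outer loop
   vertex 2.3 2.3 4.5
   vertex 0.9 3.5 4.8
   vertex 1.9 1.7 4.1
  endloop
 endfacet
 facet normal -0.141 -0.483 0.865
  outer loop
   vertex 2.3 2.3 4.5
   vertex 1.9 1.7 4.1
   vertex 3.7 0.1 3.5
  endloop
 endfacet
 facet normal 0.773 0.333 -0.540
  outer loop
   vertex 4.1 4.6 2.5
   vertex 4.3 3.0 1.8
   vertex 3.3 5.0 1.6
  endloop
 endfacet
 facet normal 0.135 0.944 0.300
  outer loop
   vertex 4.1 4.6 2.5
   vertex 3.3 5.0 1.6
   vertex 1.2 4.6 3.8
  endloop
 endfacet
 facet normal 0.993 0.113 0.026
  outer loop
   vertex 4.1 4.6 2.5
   vertex 4.5 1.1 2.4
   vertex 4.3 3.0 1.8
  endloop
 endfacet
 facet normal 0.332 0.583 0.741
  outer loop
   vertex 4.1 4.6 2.5
   vertex 1.2 4.6 3.8
   vertex 0.9 3.5 4.8
  endloop
 endfacet
 facet normal 0.468 0.342 0.815
  outer loop
   vertex 4.1 4.6 2.5
   vertex 0.9 3.5 4.8
   vertex 2.3 2.3 4.5
  endloop
 endfacet
 facet normal 0.775 0.071 0.628
  outer loop
   vertex 4.1 4.6 2.5
   vertex 3.7 0.1 3.5
   vertex 4.5 1.1 2.4
  endloop
 endfacet
 facet normal 0.679 0.101 0.727
  outer loop
   vertex 4.1 4.6 2.5
   vertex 2.3 2.3 4.5
   vertex 3.7 0.1 3.5
  endloop
 endfacet
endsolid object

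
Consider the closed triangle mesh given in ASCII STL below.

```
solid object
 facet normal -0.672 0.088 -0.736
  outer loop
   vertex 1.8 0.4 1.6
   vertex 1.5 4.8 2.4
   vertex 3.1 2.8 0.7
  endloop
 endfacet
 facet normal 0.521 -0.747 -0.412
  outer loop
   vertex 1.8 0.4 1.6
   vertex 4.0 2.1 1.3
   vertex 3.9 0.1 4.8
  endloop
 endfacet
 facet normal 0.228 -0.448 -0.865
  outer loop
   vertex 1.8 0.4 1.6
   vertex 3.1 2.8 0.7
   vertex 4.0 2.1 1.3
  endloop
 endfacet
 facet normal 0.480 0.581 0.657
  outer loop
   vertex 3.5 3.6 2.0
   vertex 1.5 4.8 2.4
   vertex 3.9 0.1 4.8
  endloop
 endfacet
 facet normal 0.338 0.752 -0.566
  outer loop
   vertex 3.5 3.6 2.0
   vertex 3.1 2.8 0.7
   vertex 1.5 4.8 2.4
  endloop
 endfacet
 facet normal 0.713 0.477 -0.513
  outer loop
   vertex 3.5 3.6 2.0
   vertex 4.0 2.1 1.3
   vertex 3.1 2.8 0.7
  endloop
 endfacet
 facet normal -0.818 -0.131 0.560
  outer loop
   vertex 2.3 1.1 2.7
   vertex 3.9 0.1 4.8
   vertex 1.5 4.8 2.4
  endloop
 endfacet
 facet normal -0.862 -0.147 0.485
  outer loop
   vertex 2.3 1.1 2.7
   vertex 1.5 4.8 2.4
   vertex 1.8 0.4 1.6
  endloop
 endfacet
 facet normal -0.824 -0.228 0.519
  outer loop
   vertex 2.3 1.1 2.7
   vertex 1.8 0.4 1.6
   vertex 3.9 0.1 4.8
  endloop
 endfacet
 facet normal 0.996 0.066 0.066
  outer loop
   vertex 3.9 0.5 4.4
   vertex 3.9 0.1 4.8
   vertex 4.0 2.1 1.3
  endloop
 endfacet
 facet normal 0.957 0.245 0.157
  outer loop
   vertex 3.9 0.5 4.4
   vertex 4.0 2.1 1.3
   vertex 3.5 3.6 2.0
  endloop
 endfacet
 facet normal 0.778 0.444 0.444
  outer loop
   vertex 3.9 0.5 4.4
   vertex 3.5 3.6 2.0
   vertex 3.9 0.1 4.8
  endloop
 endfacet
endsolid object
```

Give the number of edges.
18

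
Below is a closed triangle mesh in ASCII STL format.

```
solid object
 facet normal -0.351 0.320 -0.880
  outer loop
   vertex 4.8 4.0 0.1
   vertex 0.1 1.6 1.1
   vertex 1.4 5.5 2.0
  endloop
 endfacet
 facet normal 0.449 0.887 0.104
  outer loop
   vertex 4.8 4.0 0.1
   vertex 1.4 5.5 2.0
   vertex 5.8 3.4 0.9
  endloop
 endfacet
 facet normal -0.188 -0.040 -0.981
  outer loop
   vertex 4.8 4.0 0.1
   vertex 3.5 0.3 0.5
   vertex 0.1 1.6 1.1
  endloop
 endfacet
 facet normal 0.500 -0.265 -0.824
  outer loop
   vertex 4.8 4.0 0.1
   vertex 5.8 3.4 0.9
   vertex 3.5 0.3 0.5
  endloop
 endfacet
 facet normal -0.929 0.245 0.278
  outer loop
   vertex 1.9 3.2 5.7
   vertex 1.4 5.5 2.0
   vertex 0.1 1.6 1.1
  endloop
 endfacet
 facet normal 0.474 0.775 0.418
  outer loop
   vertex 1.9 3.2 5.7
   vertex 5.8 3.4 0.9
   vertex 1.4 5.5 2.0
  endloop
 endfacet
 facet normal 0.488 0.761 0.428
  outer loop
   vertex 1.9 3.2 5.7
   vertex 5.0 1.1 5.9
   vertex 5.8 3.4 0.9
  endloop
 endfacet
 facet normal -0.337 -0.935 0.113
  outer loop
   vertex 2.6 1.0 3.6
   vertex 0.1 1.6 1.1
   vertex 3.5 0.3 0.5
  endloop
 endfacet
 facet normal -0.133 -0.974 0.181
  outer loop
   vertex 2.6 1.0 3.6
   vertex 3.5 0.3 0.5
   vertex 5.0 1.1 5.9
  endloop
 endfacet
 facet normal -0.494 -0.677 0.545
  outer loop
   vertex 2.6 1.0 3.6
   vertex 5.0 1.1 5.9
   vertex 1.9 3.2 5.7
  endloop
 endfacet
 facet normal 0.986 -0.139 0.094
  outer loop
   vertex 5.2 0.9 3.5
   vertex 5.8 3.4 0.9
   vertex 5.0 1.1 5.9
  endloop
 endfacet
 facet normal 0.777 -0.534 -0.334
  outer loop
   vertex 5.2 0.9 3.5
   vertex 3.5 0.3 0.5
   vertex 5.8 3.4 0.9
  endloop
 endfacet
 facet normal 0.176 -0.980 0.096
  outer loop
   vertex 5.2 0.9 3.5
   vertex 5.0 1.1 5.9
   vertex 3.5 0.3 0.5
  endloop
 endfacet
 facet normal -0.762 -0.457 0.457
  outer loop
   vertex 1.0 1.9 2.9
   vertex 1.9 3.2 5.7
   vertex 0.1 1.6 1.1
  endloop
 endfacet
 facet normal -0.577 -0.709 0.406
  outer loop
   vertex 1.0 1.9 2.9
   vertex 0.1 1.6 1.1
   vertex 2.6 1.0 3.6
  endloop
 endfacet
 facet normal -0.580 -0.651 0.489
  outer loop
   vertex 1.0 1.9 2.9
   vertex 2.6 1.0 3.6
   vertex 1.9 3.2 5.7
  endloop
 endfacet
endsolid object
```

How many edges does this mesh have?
24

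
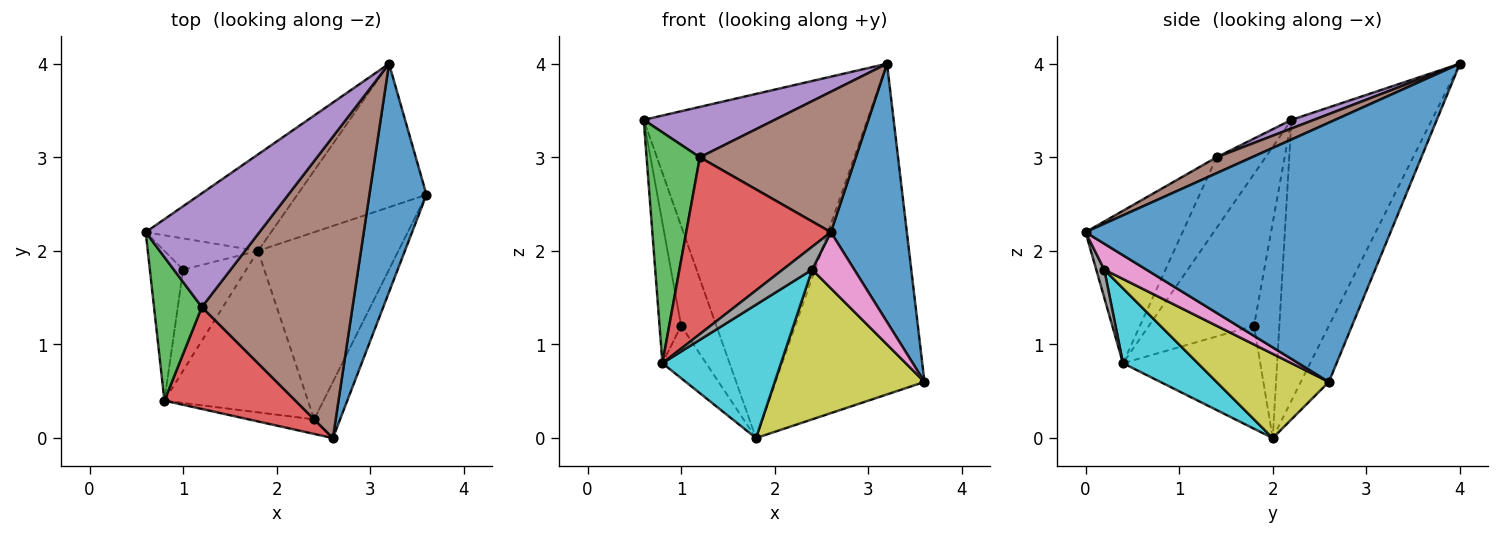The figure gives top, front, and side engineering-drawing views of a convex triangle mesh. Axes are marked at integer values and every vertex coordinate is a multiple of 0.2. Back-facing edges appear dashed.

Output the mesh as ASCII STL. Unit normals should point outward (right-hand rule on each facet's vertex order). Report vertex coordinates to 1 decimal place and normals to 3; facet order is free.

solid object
 facet normal 0.949 -0.236 0.209
  outer loop
   vertex 3.2 4.0 4.0
   vertex 2.6 0.0 2.2
   vertex 3.6 2.6 0.6
  endloop
 endfacet
 facet normal -0.958 0.197 -0.210
  outer loop
   vertex 1.0 1.8 1.2
   vertex 0.8 0.4 0.8
   vertex 0.6 2.2 3.4
  endloop
 endfacet
 facet normal -0.615 -0.670 0.416
  outer loop
   vertex 1.2 1.4 3.0
   vertex 0.6 2.2 3.4
   vertex 0.8 0.4 0.8
  endloop
 endfacet
 facet normal -0.502 -0.749 0.432
  outer loop
   vertex 1.2 1.4 3.0
   vertex 0.8 0.4 0.8
   vertex 2.6 0.0 2.2
  endloop
 endfacet
 facet normal 0.069 -0.404 0.912
  outer loop
   vertex 1.2 1.4 3.0
   vertex 3.2 4.0 4.0
   vertex 0.6 2.2 3.4
  endloop
 endfacet
 facet normal 0.095 -0.420 0.902
  outer loop
   vertex 1.2 1.4 3.0
   vertex 2.6 0.0 2.2
   vertex 3.2 4.0 4.0
  endloop
 endfacet
 facet normal 0.577 -0.577 -0.577
  outer loop
   vertex 2.4 0.2 1.8
   vertex 3.6 2.6 0.6
   vertex 2.6 0.0 2.2
  endloop
 endfacet
 facet normal 0.224 -0.822 -0.523
  outer loop
   vertex 2.4 0.2 1.8
   vertex 2.6 0.0 2.2
   vertex 0.8 0.4 0.8
  endloop
 endfacet
 facet normal 0.424 -0.566 -0.707
  outer loop
   vertex 1.8 2.0 0.0
   vertex 3.6 2.6 0.6
   vertex 2.4 0.2 1.8
  endloop
 endfacet
 facet normal 0.373 -0.591 -0.715
  outer loop
   vertex 1.8 2.0 0.0
   vertex 2.4 0.2 1.8
   vertex 0.8 0.4 0.8
  endloop
 endfacet
 facet normal -0.823 0.262 -0.505
  outer loop
   vertex 1.8 2.0 0.0
   vertex 0.8 0.4 0.8
   vertex 1.0 1.8 1.2
  endloop
 endfacet
 facet normal -0.171 0.904 -0.392
  outer loop
   vertex 1.8 2.0 0.0
   vertex 3.2 4.0 4.0
   vertex 3.6 2.6 0.6
  endloop
 endfacet
 facet normal -0.517 0.824 -0.231
  outer loop
   vertex 1.8 2.0 0.0
   vertex 0.6 2.2 3.4
   vertex 3.2 4.0 4.0
  endloop
 endfacet
 facet normal -0.566 0.787 -0.246
  outer loop
   vertex 1.8 2.0 0.0
   vertex 1.0 1.8 1.2
   vertex 0.6 2.2 3.4
  endloop
 endfacet
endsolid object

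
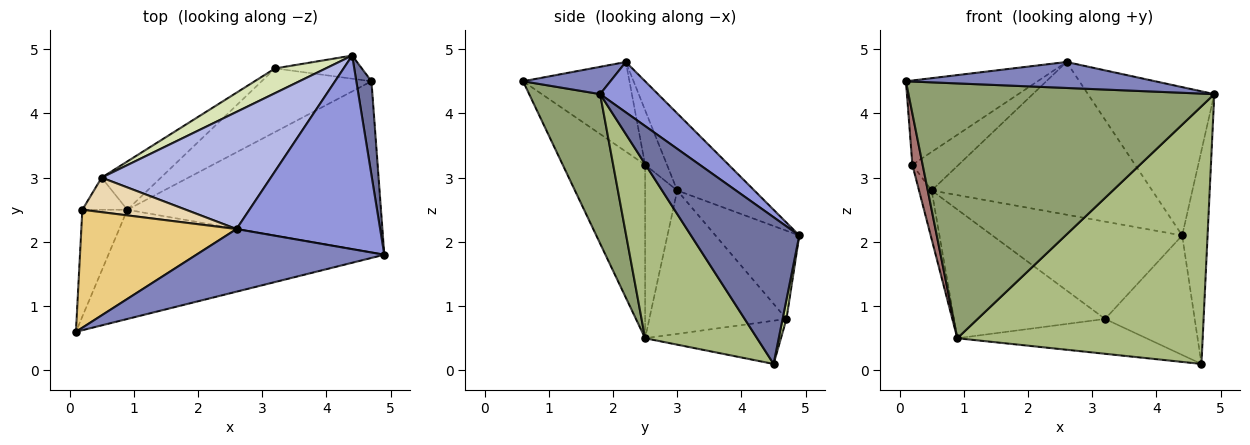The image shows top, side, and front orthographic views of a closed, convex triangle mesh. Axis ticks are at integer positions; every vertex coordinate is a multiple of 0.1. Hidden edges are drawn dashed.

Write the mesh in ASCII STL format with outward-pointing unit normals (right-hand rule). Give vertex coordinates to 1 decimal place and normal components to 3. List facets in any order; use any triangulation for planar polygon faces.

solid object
 facet normal 0.969 0.227 0.100
  outer loop
   vertex 4.7 4.5 0.1
   vertex 4.4 4.9 2.1
   vertex 4.9 1.8 4.3
  endloop
 endfacet
 facet normal 0.133 -0.380 0.916
  outer loop
   vertex 2.6 2.2 4.8
   vertex 0.1 0.6 4.5
   vertex 4.9 1.8 4.3
  endloop
 endfacet
 facet normal 0.268 0.586 0.765
  outer loop
   vertex 2.6 2.2 4.8
   vertex 4.9 1.8 4.3
   vertex 4.4 4.9 2.1
  endloop
 endfacet
 facet normal -0.267 0.765 0.586
  outer loop
   vertex 2.6 2.2 4.8
   vertex 4.4 4.9 2.1
   vertex 0.5 3.0 2.8
  endloop
 endfacet
 facet normal 0.209 -0.899 -0.385
  outer loop
   vertex 0.9 2.5 0.5
   vertex 4.9 1.8 4.3
   vertex 0.1 0.6 4.5
  endloop
 endfacet
 facet normal 0.355 -0.779 -0.517
  outer loop
   vertex 0.9 2.5 0.5
   vertex 4.7 4.5 0.1
   vertex 4.9 1.8 4.3
  endloop
 endfacet
 facet normal 0.042 0.981 -0.190
  outer loop
   vertex 3.2 4.7 0.8
   vertex 4.4 4.9 2.1
   vertex 4.7 4.5 0.1
  endloop
 endfacet
 facet normal -0.394 0.891 0.226
  outer loop
   vertex 3.2 4.7 0.8
   vertex 0.5 3.0 2.8
   vertex 4.4 4.9 2.1
  endloop
 endfacet
 facet normal -0.326 0.454 -0.829
  outer loop
   vertex 3.2 4.7 0.8
   vertex 4.7 4.5 0.1
   vertex 0.9 2.5 0.5
  endloop
 endfacet
 facet normal -0.648 0.713 -0.268
  outer loop
   vertex 3.2 4.7 0.8
   vertex 0.9 2.5 0.5
   vertex 0.5 3.0 2.8
  endloop
 endfacet
 facet normal -0.425 0.526 0.736
  outer loop
   vertex 0.2 2.5 3.2
   vertex 0.1 0.6 4.5
   vertex 2.6 2.2 4.8
  endloop
 endfacet
 facet normal -0.332 0.703 0.629
  outer loop
   vertex 0.2 2.5 3.2
   vertex 2.6 2.2 4.8
   vertex 0.5 3.0 2.8
  endloop
 endfacet
 facet normal -0.961 -0.120 -0.249
  outer loop
   vertex 0.2 2.5 3.2
   vertex 0.9 2.5 0.5
   vertex 0.1 0.6 4.5
  endloop
 endfacet
 facet normal -0.905 0.355 -0.235
  outer loop
   vertex 0.2 2.5 3.2
   vertex 0.5 3.0 2.8
   vertex 0.9 2.5 0.5
  endloop
 endfacet
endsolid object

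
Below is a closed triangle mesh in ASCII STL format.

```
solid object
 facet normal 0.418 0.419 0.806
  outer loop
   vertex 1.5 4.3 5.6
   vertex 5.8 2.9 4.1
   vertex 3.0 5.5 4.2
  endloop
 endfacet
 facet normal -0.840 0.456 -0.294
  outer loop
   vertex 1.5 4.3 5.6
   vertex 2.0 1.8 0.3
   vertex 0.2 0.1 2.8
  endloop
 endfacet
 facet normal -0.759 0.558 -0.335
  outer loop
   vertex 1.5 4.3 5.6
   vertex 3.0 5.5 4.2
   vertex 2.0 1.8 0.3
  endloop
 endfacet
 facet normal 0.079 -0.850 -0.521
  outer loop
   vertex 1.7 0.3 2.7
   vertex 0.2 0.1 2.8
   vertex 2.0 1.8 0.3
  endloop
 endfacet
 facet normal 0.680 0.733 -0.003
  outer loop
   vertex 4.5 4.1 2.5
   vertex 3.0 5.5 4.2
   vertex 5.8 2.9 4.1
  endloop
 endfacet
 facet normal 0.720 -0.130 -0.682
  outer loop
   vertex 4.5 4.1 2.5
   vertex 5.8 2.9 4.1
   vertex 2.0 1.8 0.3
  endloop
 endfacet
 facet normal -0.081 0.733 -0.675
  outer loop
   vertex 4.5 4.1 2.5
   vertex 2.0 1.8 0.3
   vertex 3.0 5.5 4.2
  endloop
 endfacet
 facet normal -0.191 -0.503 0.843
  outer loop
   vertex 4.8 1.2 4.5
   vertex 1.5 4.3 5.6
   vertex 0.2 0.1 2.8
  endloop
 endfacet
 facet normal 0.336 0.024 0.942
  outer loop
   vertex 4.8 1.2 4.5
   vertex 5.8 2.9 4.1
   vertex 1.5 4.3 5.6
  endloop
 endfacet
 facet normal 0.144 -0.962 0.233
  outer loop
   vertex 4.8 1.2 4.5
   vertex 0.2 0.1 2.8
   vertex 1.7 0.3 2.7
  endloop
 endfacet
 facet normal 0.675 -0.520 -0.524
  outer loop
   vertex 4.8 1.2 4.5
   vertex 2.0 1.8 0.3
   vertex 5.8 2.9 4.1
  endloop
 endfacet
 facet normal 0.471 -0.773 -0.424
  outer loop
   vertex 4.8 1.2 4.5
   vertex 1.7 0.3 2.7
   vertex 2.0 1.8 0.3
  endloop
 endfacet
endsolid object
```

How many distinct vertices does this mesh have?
8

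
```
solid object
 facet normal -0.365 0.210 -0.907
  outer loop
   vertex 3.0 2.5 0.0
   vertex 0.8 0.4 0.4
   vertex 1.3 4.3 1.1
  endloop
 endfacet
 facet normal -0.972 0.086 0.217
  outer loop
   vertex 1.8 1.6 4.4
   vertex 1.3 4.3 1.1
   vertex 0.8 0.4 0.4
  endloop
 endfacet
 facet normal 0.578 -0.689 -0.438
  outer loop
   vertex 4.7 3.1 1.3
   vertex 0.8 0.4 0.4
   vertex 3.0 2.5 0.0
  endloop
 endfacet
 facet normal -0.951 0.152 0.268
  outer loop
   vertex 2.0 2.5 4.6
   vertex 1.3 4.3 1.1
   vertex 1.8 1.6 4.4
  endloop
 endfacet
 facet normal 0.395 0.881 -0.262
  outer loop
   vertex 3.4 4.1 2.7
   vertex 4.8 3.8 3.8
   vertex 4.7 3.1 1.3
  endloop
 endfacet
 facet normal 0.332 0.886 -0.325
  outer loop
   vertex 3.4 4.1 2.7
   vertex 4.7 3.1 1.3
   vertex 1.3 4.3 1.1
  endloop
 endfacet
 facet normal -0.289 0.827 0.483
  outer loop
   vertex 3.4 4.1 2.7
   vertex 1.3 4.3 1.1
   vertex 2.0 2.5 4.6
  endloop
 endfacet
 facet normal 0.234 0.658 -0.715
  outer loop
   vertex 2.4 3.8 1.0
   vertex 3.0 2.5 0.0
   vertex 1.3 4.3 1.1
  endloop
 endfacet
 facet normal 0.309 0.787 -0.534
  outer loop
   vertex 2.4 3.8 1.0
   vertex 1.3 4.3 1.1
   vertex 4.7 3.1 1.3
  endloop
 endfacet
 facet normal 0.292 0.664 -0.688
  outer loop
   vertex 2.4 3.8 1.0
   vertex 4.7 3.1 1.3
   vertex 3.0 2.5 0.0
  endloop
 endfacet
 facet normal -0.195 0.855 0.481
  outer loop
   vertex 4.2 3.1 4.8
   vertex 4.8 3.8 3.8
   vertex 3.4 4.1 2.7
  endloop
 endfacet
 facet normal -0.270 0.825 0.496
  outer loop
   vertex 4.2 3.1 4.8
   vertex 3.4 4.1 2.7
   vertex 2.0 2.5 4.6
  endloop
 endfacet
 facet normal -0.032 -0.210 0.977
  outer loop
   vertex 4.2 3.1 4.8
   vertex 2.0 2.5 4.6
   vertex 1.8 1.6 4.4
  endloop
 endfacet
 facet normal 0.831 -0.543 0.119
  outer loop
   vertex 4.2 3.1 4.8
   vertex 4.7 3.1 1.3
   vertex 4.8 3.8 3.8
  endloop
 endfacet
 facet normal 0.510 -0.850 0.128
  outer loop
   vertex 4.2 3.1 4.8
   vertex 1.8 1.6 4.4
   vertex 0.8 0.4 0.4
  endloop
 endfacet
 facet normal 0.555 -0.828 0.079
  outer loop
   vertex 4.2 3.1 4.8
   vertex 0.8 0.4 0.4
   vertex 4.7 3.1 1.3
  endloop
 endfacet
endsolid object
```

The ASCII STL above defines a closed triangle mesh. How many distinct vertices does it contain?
10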